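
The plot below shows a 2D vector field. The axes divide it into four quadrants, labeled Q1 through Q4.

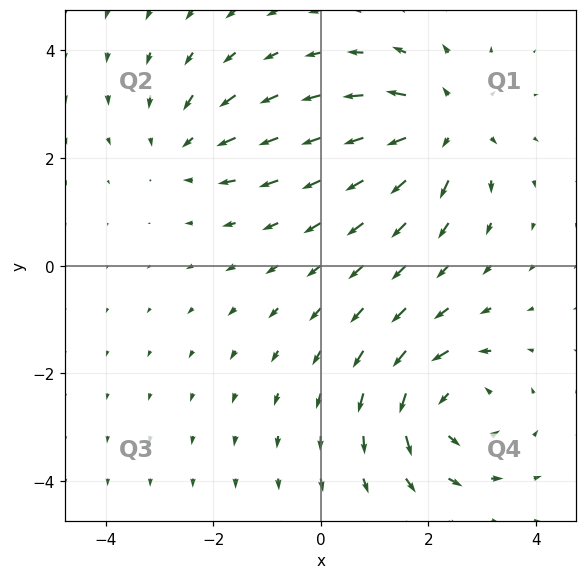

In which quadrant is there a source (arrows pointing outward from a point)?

Q1

The source sits at approximately (2.3, 2.6), which lies in quadrant Q1. The divergence there is about +5, positive as expected for a source.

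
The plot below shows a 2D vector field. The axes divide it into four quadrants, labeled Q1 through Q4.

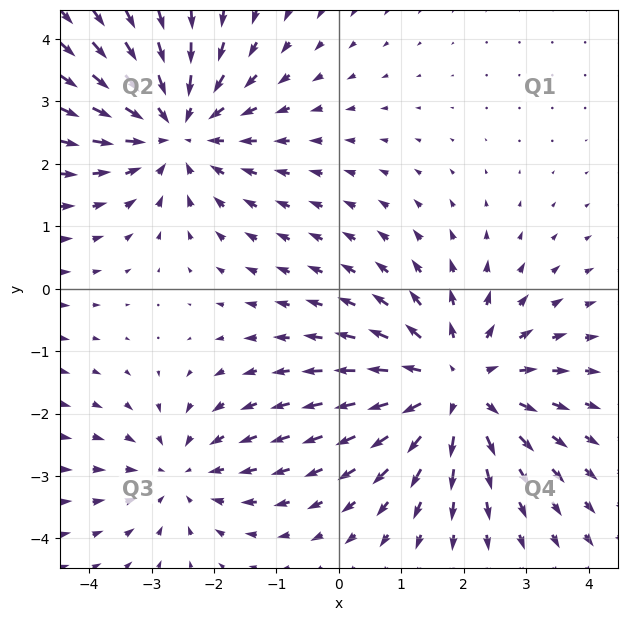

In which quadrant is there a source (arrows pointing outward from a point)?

Q4

The source sits at approximately (1.9, -1.6), which lies in quadrant Q4. The divergence there is about +4, positive as expected for a source.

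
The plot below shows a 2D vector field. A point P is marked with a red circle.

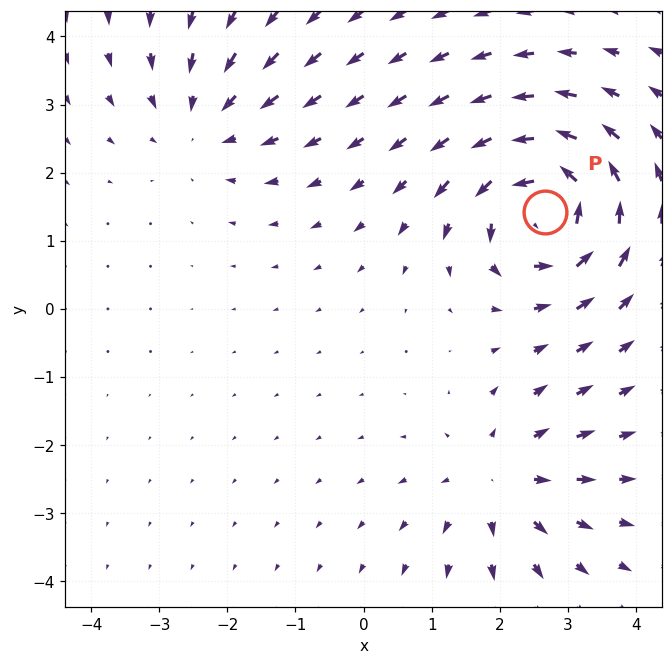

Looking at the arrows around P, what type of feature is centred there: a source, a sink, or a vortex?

vortex

At P (2.7, 1.4) the arrows circulate counterclockwise. Divergence ≈0, curl about +5 — near-zero divergence with nonzero curl is a vortex.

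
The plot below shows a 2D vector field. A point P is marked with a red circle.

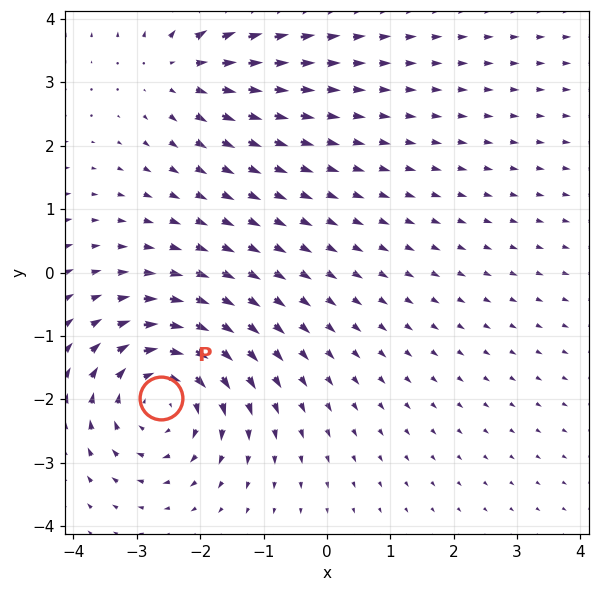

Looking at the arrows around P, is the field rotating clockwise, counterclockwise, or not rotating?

Near P at (-2.6, -2.0) the arrows circulate clockwise. The curl (z-component) there is about -4; negative curl means clockwise rotation.

clockwise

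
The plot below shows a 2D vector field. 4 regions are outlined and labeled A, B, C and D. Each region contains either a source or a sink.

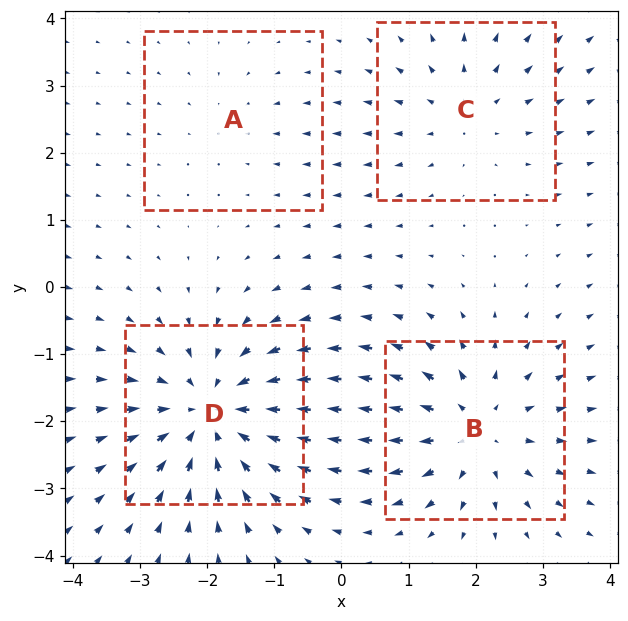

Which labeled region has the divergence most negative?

Divergence at each region's feature centre — A: about -2, B: about +5, C: about +3, D: about -6. Region D is most negative.

D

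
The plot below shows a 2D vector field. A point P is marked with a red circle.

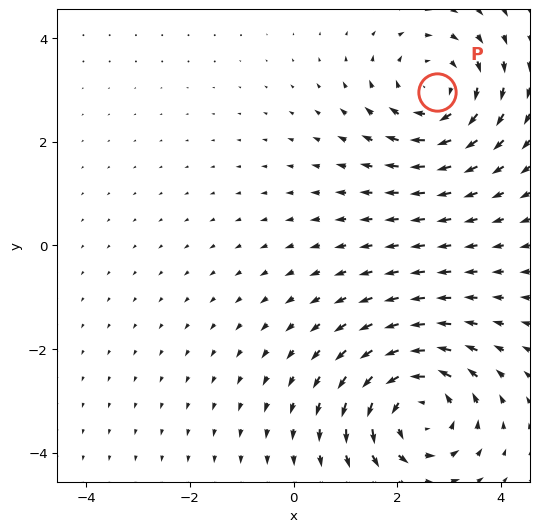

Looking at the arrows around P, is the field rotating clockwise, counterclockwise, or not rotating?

Near P at (2.8, 3.0) the arrows circulate clockwise. The curl (z-component) there is about -4; negative curl means clockwise rotation.

clockwise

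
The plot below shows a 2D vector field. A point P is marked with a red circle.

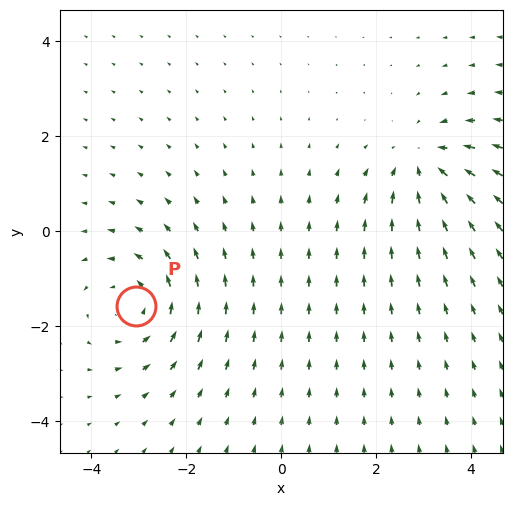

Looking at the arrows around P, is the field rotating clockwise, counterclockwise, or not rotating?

counterclockwise

Near P at (-3.1, -1.6) the arrows circulate counterclockwise. The curl (z-component) there is about +4; positive curl means counterclockwise rotation.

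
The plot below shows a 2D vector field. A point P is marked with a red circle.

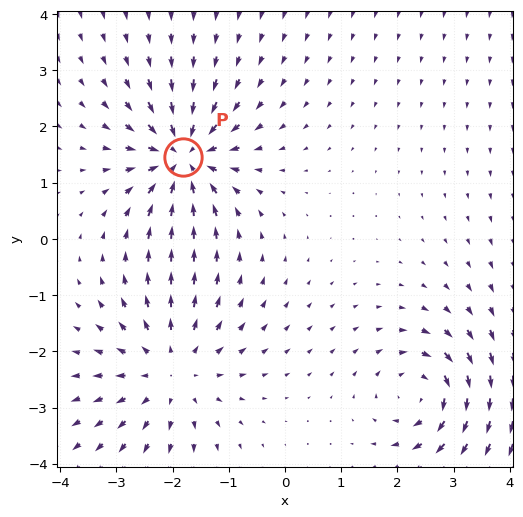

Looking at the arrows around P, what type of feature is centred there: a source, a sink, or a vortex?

At P (-1.8, 1.4) the arrows converge inward. Divergence about -5, curl ≈0 — negative divergence with near-zero curl is a sink.

sink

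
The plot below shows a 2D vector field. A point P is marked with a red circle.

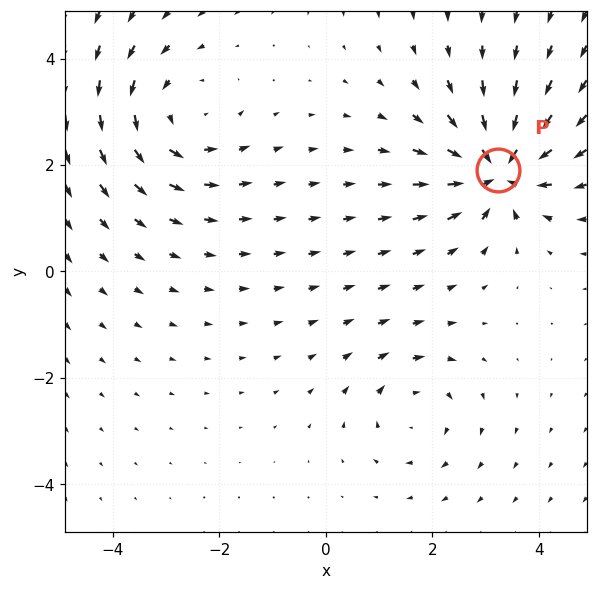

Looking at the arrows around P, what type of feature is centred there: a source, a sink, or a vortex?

At P (3.2, 1.9) the arrows converge inward. Divergence about -7, curl ≈0 — negative divergence with near-zero curl is a sink.

sink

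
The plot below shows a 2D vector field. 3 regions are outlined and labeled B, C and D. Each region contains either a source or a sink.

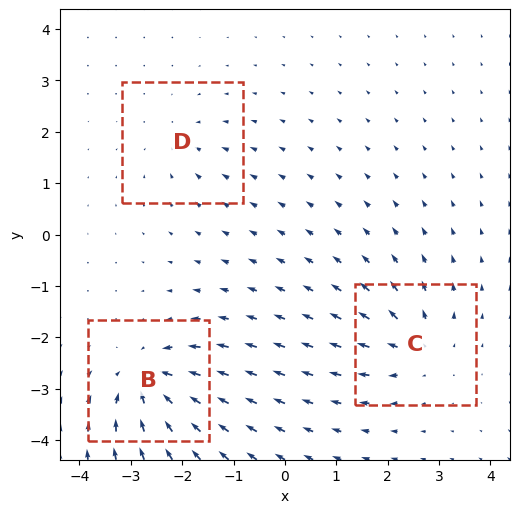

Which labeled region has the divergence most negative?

Divergence at each region's feature centre — B: about -6, C: about +4, D: about -3. Region B is most negative.

B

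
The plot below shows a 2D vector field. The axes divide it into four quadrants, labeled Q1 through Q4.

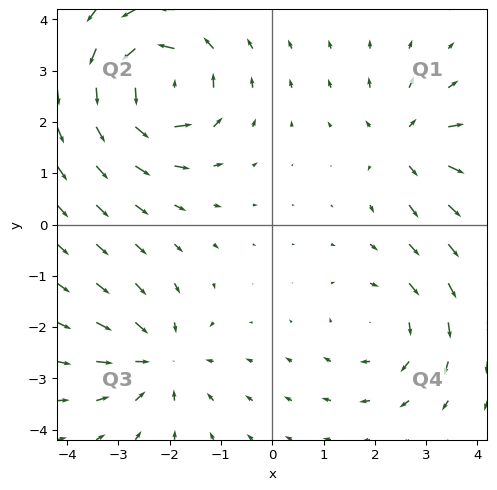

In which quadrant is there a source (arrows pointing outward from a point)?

The source sits at approximately (2.6, 1.6), which lies in quadrant Q1. The divergence there is about +4, positive as expected for a source.

Q1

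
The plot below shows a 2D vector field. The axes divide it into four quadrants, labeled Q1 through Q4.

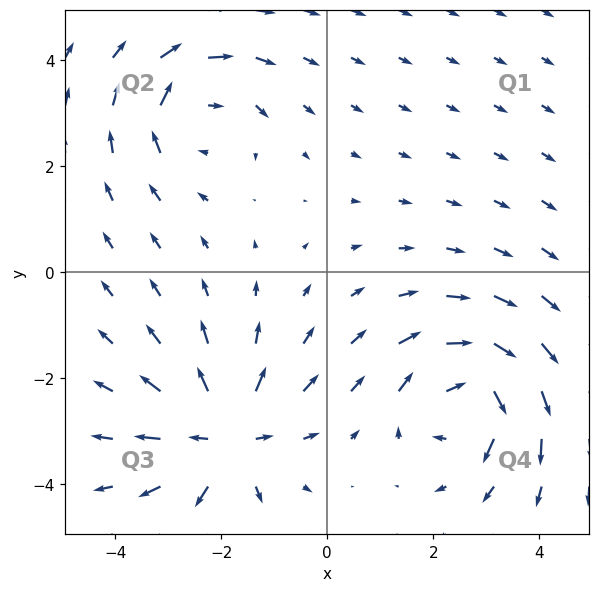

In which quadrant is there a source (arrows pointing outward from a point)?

Q3

The source sits at approximately (-1.9, -3.1), which lies in quadrant Q3. The divergence there is about +6, positive as expected for a source.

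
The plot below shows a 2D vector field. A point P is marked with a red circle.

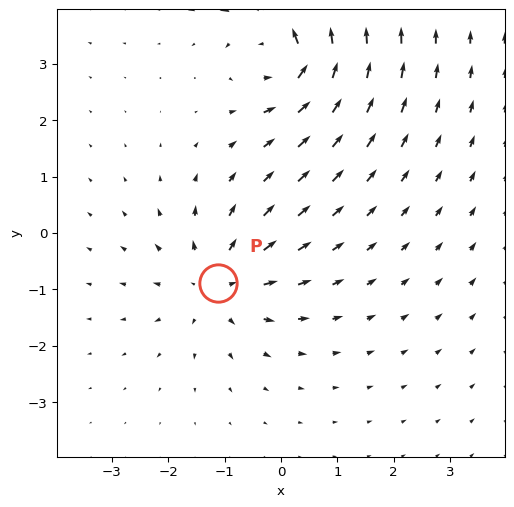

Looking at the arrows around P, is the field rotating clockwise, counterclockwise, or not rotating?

not rotating

Near P at (-1.1, -0.9) the arrows show no circulation. The curl there is ≈0.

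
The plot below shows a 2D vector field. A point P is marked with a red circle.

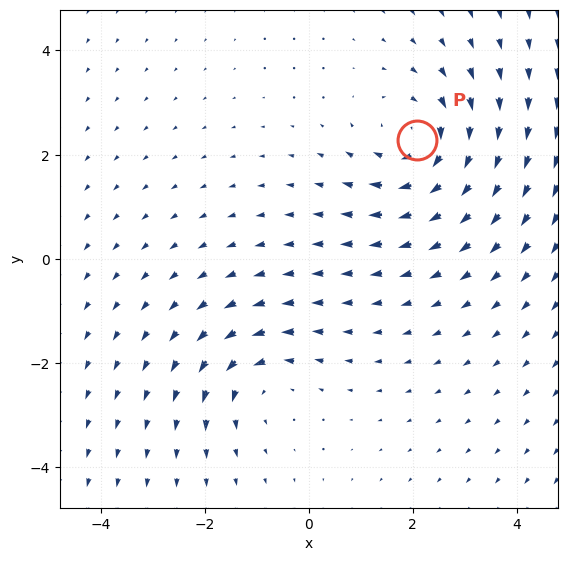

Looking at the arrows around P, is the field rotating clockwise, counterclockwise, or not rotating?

clockwise

Near P at (2.1, 2.3) the arrows circulate clockwise. The curl (z-component) there is about -4; negative curl means clockwise rotation.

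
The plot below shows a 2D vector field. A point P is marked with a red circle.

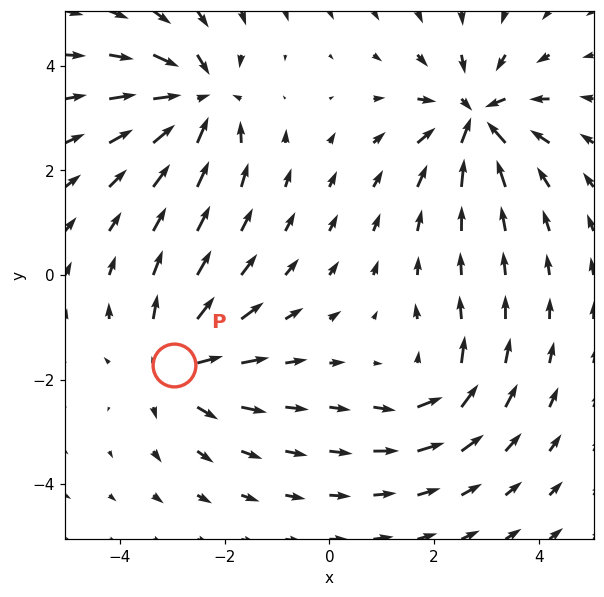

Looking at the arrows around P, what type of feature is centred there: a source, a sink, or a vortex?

source

At P (-3.0, -1.7) the arrows spread outward. Divergence about +4, curl ≈0 — positive divergence with near-zero curl is a source.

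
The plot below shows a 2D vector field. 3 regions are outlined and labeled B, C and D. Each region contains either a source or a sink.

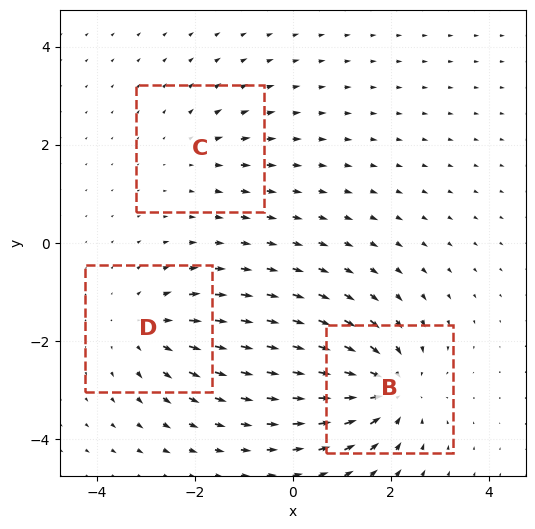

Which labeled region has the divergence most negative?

Divergence at each region's feature centre — B: about -5, C: about +2, D: about +3. Region B is most negative.

B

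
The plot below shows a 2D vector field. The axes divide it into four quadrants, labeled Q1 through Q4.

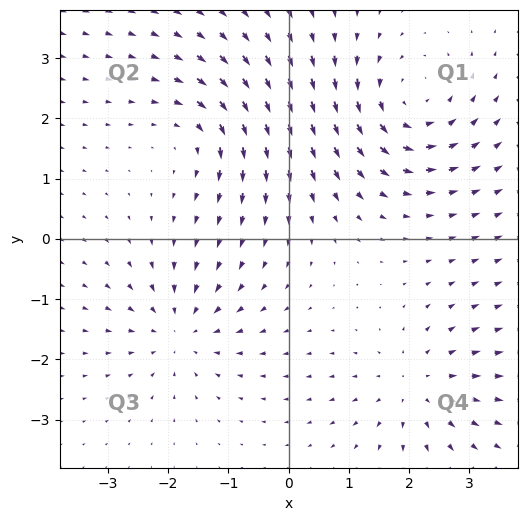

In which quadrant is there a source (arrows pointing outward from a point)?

Q4

The source sits at approximately (2.1, -2.4), which lies in quadrant Q4. The divergence there is about +4, positive as expected for a source.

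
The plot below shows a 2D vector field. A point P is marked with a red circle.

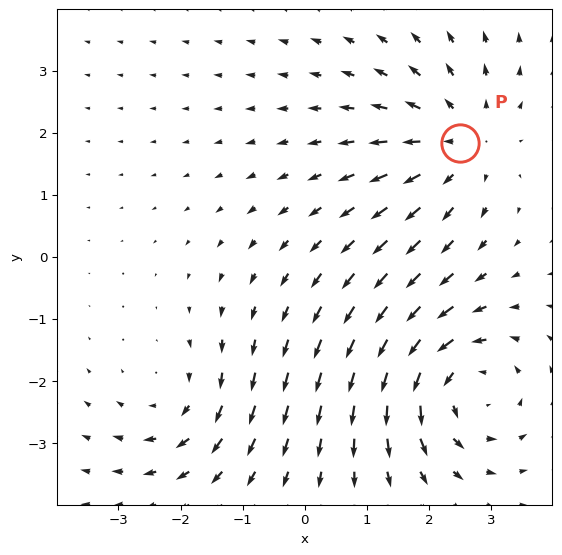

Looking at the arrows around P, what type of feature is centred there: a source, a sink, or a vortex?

source

At P (2.5, 1.8) the arrows spread outward. Divergence about +3, curl ≈0 — positive divergence with near-zero curl is a source.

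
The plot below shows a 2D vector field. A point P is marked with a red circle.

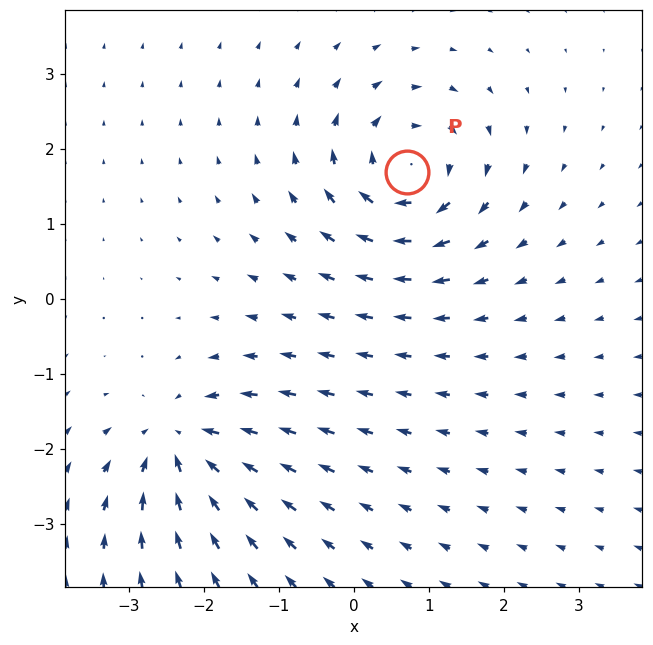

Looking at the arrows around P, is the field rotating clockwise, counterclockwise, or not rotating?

Near P at (0.7, 1.7) the arrows circulate clockwise. The curl (z-component) there is about -5; negative curl means clockwise rotation.

clockwise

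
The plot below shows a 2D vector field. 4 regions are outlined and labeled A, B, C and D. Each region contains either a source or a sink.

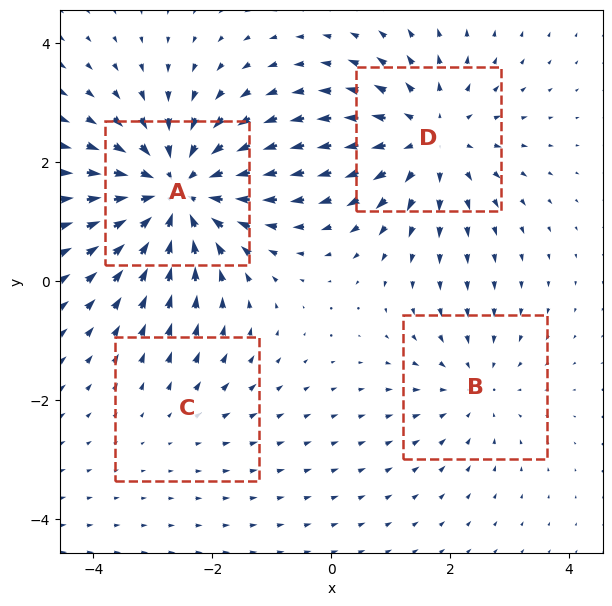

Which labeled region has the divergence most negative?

Divergence at each region's feature centre — A: about -6, B: about -3, C: about +2, D: about +4. Region A is most negative.

A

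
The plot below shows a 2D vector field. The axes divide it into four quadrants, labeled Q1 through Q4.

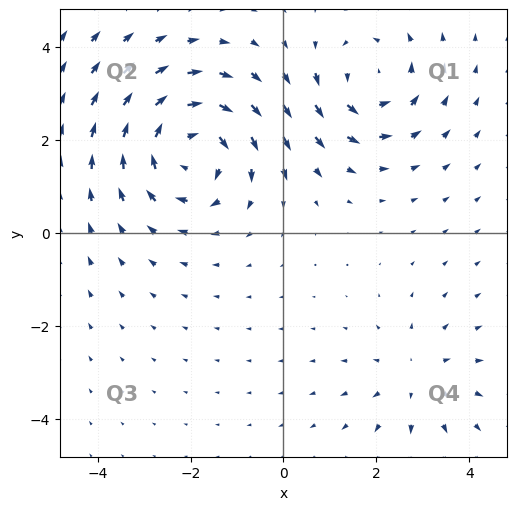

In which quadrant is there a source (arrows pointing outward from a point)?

Q4

The source sits at approximately (2.9, -3.1), which lies in quadrant Q4. The divergence there is about +2, positive as expected for a source.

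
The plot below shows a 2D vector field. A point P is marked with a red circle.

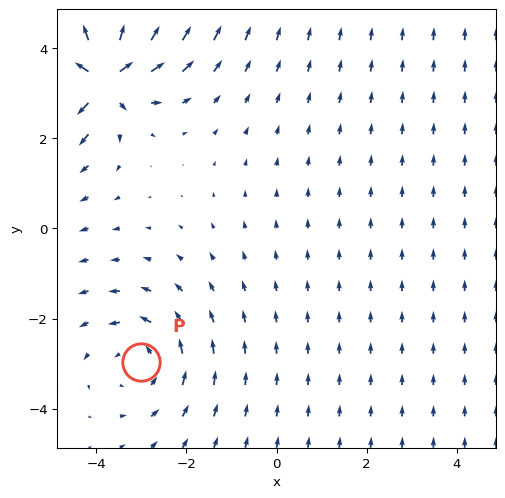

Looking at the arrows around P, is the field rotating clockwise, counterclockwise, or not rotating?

Near P at (-3.0, -3.0) the arrows circulate counterclockwise. The curl (z-component) there is about +2; positive curl means counterclockwise rotation.

counterclockwise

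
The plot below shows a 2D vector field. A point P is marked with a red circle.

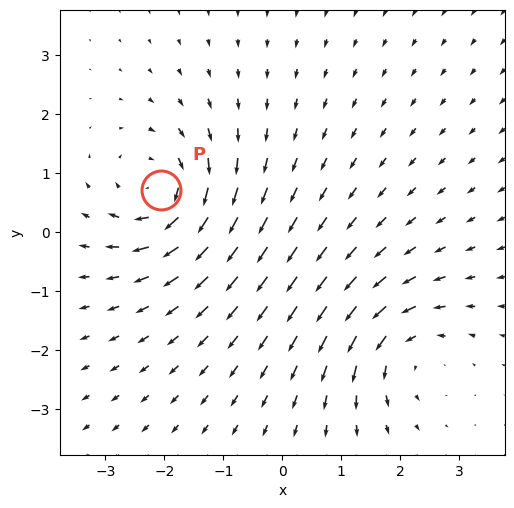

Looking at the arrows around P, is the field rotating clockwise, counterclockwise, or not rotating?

Near P at (-2.1, 0.7) the arrows circulate clockwise. The curl (z-component) there is about -5; negative curl means clockwise rotation.

clockwise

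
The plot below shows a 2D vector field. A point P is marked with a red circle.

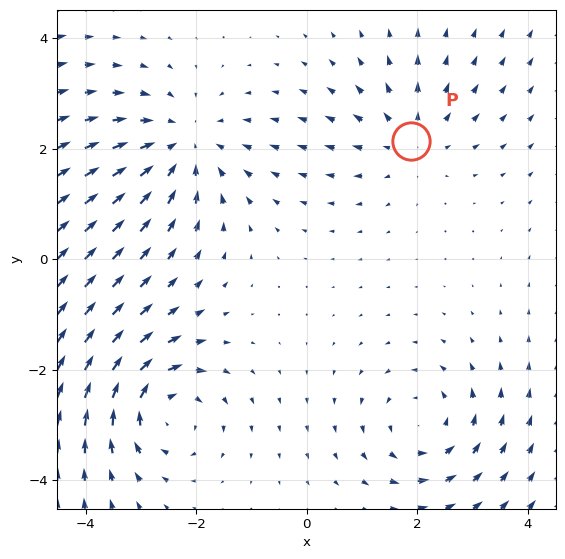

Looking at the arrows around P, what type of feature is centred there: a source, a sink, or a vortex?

source

At P (1.9, 2.1) the arrows spread outward. Divergence about +3, curl ≈0 — positive divergence with near-zero curl is a source.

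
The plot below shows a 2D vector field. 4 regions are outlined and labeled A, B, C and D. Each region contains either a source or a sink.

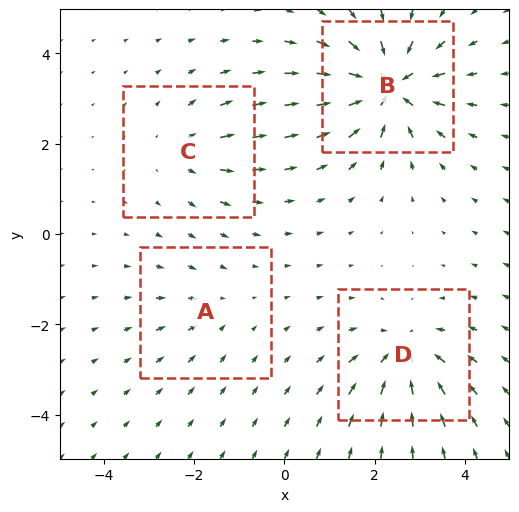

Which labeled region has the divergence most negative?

Divergence at each region's feature centre — A: about -2, B: about -8, C: about +3, D: about -5. Region B is most negative.

B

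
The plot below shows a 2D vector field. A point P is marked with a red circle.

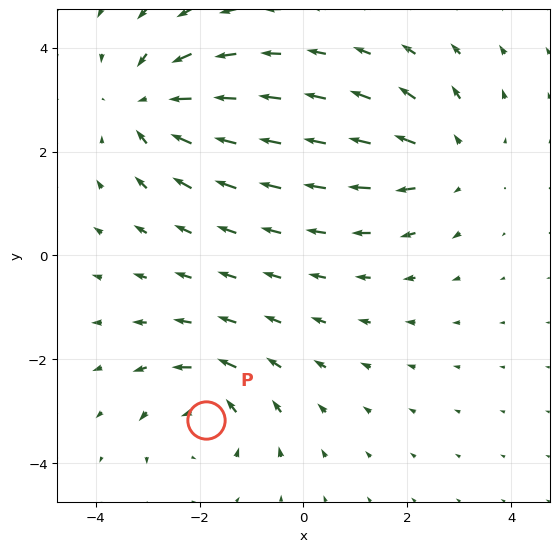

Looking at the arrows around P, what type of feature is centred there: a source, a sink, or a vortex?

At P (-1.9, -3.2) the arrows circulate counterclockwise. Divergence ≈0, curl about +4 — near-zero divergence with nonzero curl is a vortex.

vortex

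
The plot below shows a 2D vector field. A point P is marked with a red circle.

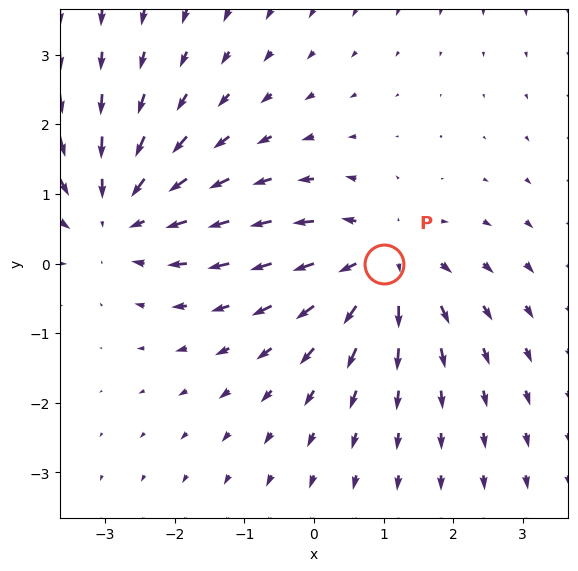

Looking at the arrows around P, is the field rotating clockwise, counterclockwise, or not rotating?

Near P at (1.0, -0.0) the arrows show no circulation. The curl there is ≈0.

not rotating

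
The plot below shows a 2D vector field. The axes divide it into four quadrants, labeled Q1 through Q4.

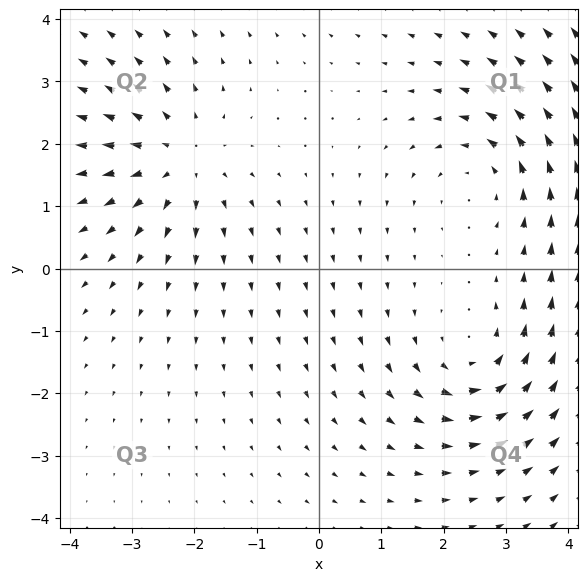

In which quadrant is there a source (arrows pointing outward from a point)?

Q2

The source sits at approximately (-2.2, 1.7), which lies in quadrant Q2. The divergence there is about +5, positive as expected for a source.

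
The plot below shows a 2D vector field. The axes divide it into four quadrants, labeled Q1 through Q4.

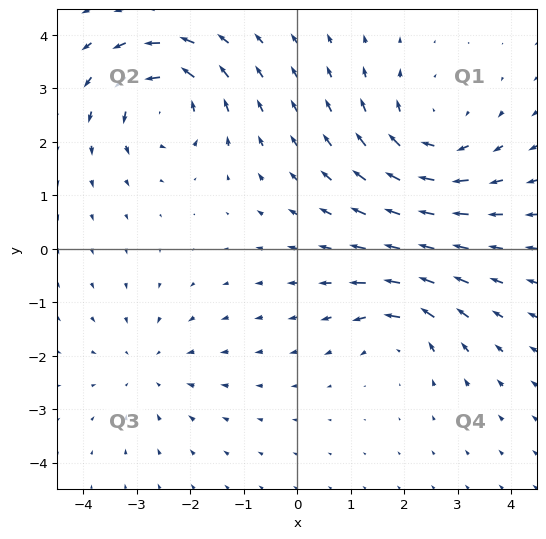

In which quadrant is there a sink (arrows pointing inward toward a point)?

Q3

The sink sits at approximately (-2.8, -2.2), which lies in quadrant Q3. The divergence there is about -2, negative as expected for a sink.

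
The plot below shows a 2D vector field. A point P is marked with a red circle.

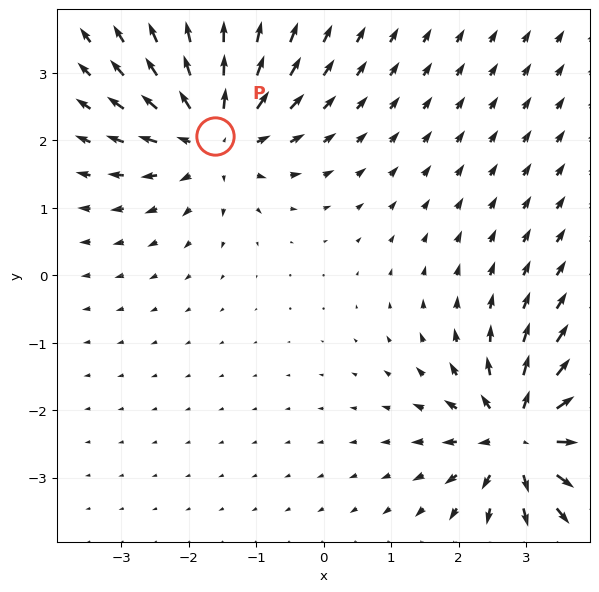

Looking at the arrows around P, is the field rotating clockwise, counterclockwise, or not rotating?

not rotating

Near P at (-1.6, 2.1) the arrows show no circulation. The curl there is ≈0.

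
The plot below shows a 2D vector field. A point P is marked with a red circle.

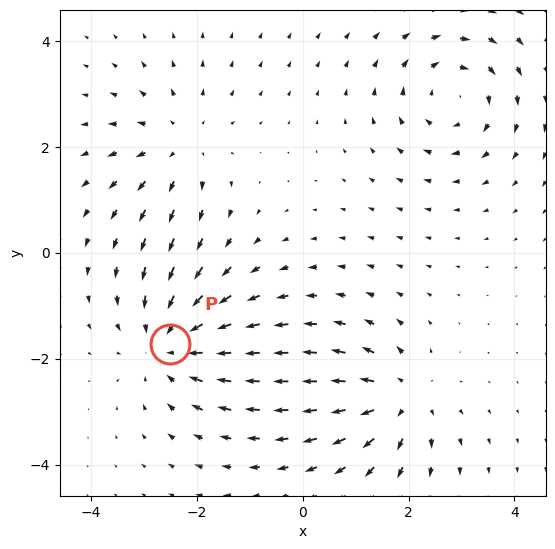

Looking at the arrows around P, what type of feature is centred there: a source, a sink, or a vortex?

At P (-2.5, -1.7) the arrows converge inward. Divergence about -4, curl ≈0 — negative divergence with near-zero curl is a sink.

sink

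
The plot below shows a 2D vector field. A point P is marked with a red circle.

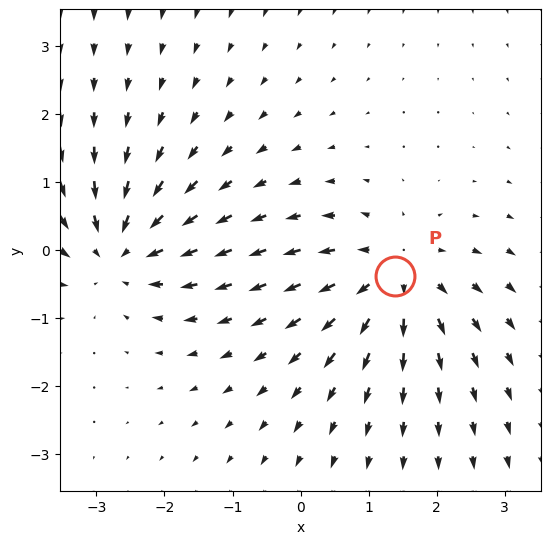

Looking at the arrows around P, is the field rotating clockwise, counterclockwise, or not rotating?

Near P at (1.4, -0.4) the arrows show no circulation. The curl there is ≈0.

not rotating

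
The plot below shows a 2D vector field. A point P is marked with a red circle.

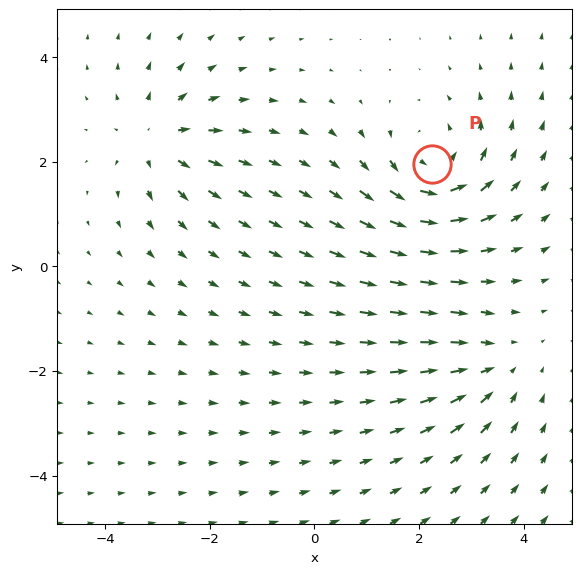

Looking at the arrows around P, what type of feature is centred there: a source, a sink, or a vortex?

At P (2.3, 2.0) the arrows circulate counterclockwise. Divergence ≈0, curl about +5 — near-zero divergence with nonzero curl is a vortex.

vortex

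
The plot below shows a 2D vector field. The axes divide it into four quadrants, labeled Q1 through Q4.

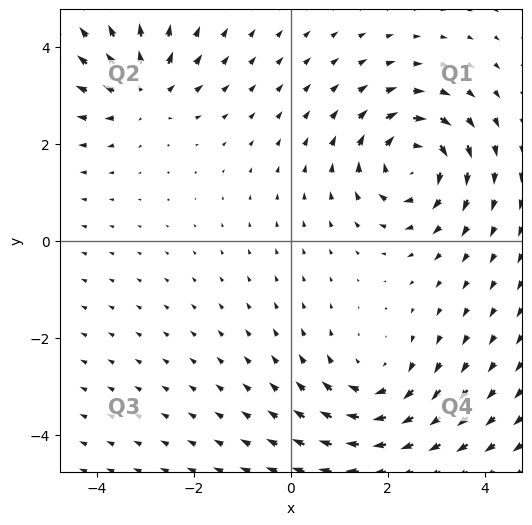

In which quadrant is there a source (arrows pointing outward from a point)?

Q2

The source sits at approximately (-3.0, 3.0), which lies in quadrant Q2. The divergence there is about +5, positive as expected for a source.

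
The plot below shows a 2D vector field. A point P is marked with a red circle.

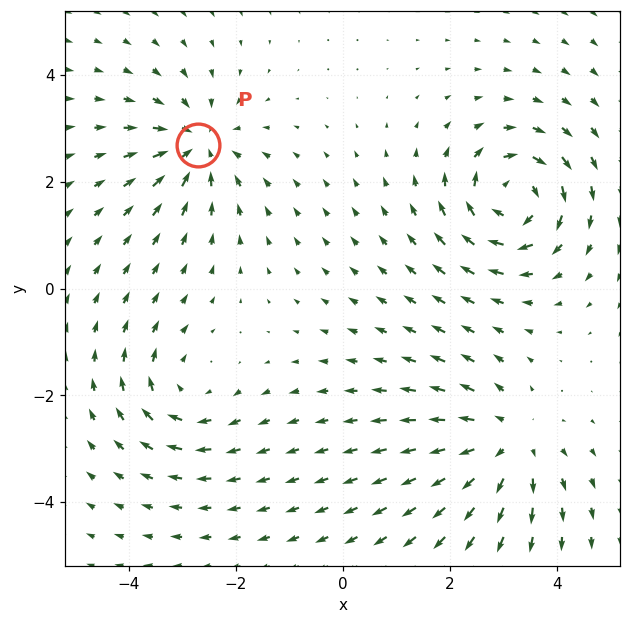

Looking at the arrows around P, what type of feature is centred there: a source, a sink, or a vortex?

sink

At P (-2.7, 2.7) the arrows converge inward. Divergence about -5, curl ≈0 — negative divergence with near-zero curl is a sink.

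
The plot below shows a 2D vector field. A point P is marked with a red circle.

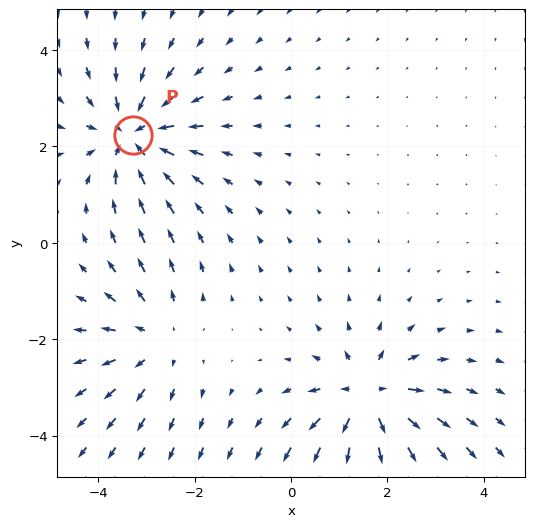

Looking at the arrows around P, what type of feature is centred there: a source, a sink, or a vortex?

At P (-3.3, 2.2) the arrows converge inward. Divergence about -5, curl ≈0 — negative divergence with near-zero curl is a sink.

sink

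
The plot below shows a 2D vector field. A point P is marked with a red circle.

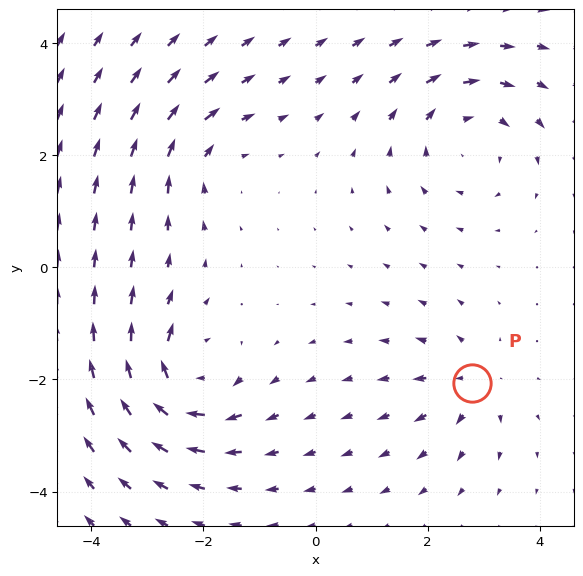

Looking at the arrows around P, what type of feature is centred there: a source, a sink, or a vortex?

source

At P (2.8, -2.1) the arrows spread outward. Divergence about +4, curl ≈0 — positive divergence with near-zero curl is a source.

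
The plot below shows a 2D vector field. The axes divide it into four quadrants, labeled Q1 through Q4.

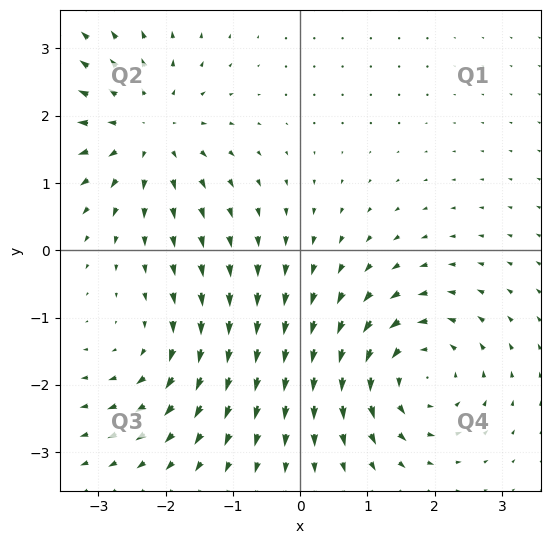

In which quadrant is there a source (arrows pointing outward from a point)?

The source sits at approximately (-2.3, 1.8), which lies in quadrant Q2. The divergence there is about +4, positive as expected for a source.

Q2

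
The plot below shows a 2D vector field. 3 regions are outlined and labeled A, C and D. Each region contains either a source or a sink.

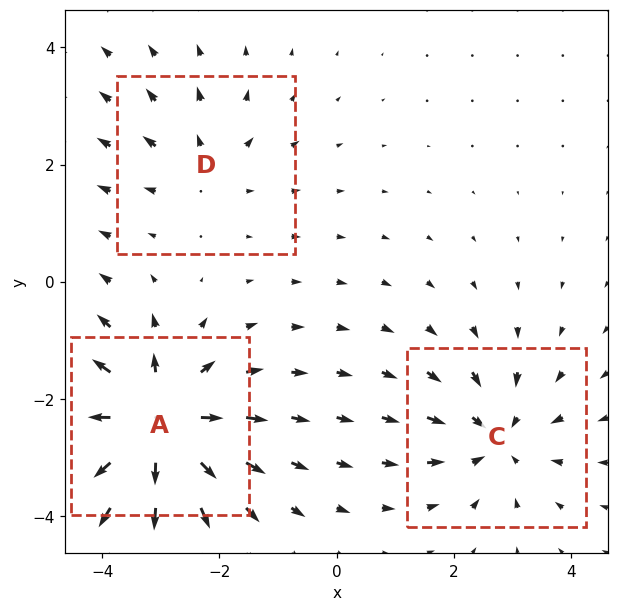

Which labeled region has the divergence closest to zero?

Divergence at each region's feature centre — A: about +5, C: about -3, D: about +2. Region D is closest to zero.

D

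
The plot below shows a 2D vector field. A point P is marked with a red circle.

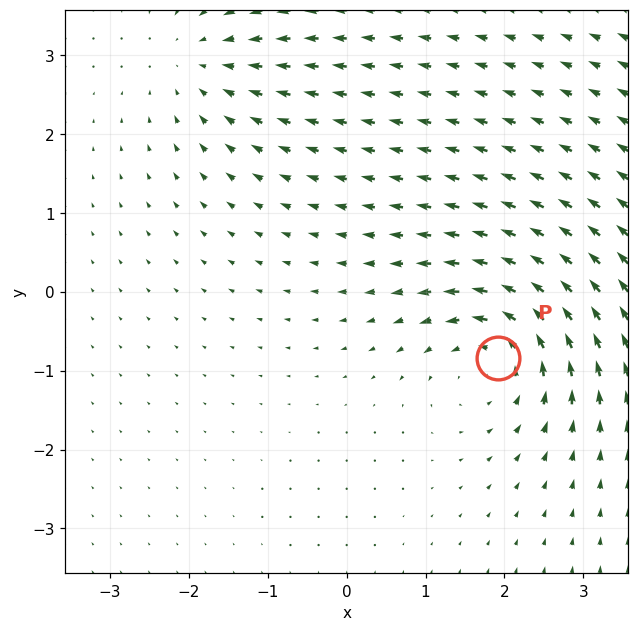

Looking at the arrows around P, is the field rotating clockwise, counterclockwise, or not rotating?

counterclockwise

Near P at (1.9, -0.8) the arrows circulate counterclockwise. The curl (z-component) there is about +6; positive curl means counterclockwise rotation.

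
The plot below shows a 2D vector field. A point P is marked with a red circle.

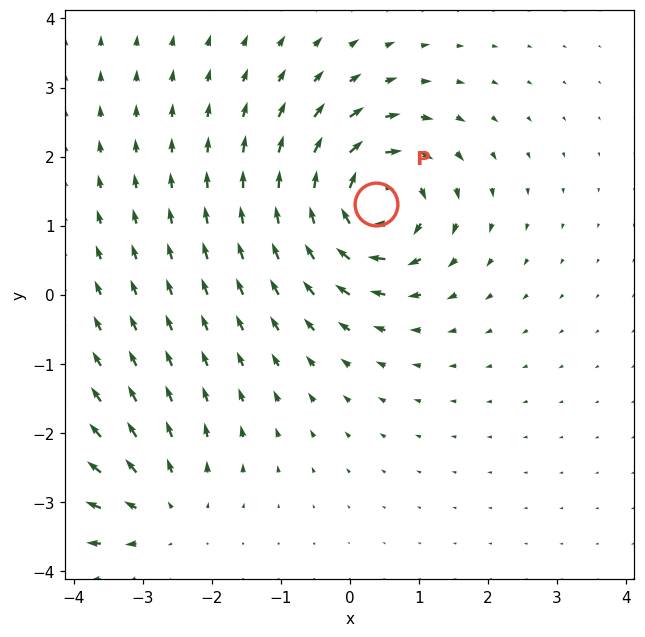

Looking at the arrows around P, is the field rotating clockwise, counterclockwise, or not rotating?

Near P at (0.4, 1.3) the arrows circulate clockwise. The curl (z-component) there is about -6; negative curl means clockwise rotation.

clockwise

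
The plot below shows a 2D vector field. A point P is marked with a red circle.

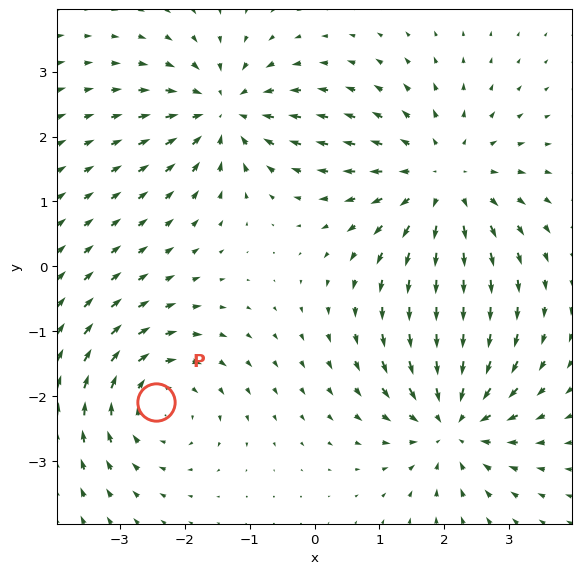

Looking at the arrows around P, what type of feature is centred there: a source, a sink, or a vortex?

At P (-2.4, -2.1) the arrows circulate clockwise. Divergence ≈0, curl about -3 — near-zero divergence with nonzero curl is a vortex.

vortex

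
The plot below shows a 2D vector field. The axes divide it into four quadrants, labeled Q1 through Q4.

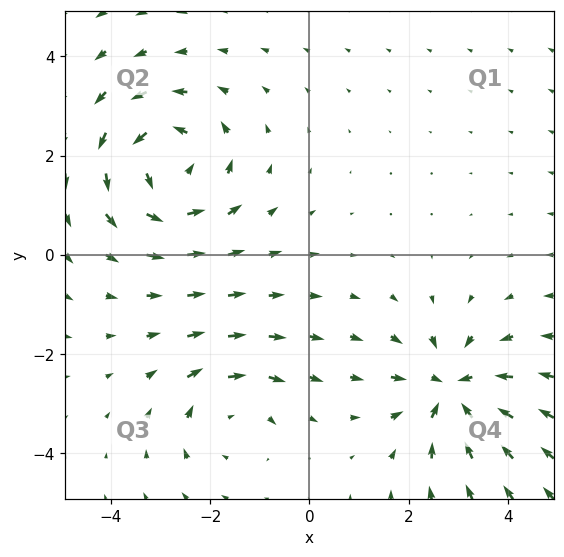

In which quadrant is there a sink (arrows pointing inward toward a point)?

The sink sits at approximately (2.9, -2.7), which lies in quadrant Q4. The divergence there is about -5, negative as expected for a sink.

Q4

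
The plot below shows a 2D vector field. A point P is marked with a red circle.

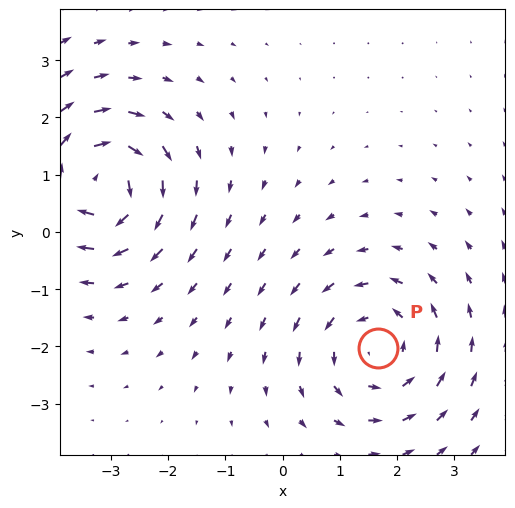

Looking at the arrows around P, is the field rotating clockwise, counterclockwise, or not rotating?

counterclockwise

Near P at (1.7, -2.0) the arrows circulate counterclockwise. The curl (z-component) there is about +4; positive curl means counterclockwise rotation.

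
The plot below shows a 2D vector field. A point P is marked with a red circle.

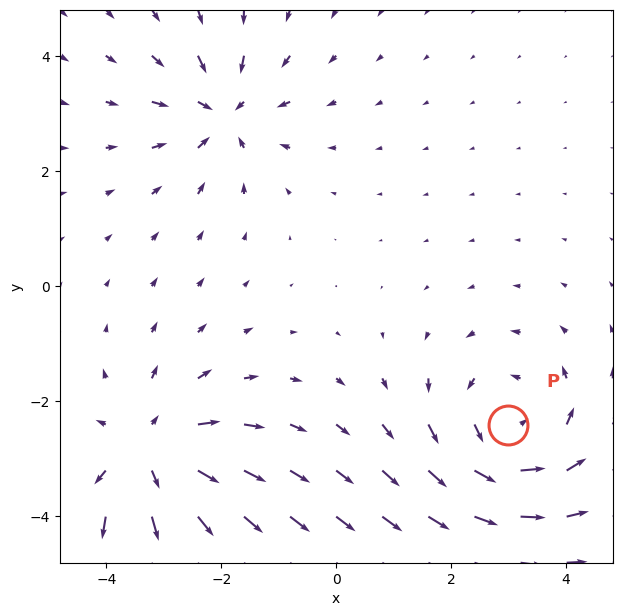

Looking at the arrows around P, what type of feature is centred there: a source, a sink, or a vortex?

vortex

At P (3.0, -2.4) the arrows circulate counterclockwise. Divergence ≈0, curl about +4 — near-zero divergence with nonzero curl is a vortex.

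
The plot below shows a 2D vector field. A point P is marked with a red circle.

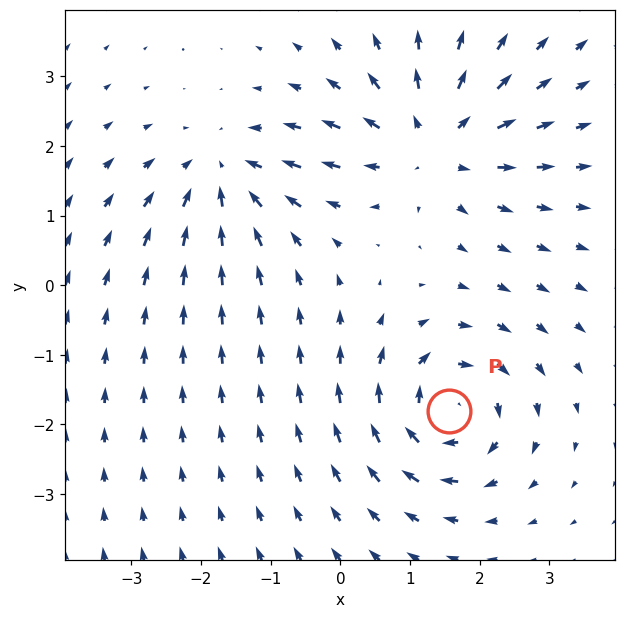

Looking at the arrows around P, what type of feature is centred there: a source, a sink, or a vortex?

At P (1.6, -1.8) the arrows circulate clockwise. Divergence ≈0, curl about -6 — near-zero divergence with nonzero curl is a vortex.

vortex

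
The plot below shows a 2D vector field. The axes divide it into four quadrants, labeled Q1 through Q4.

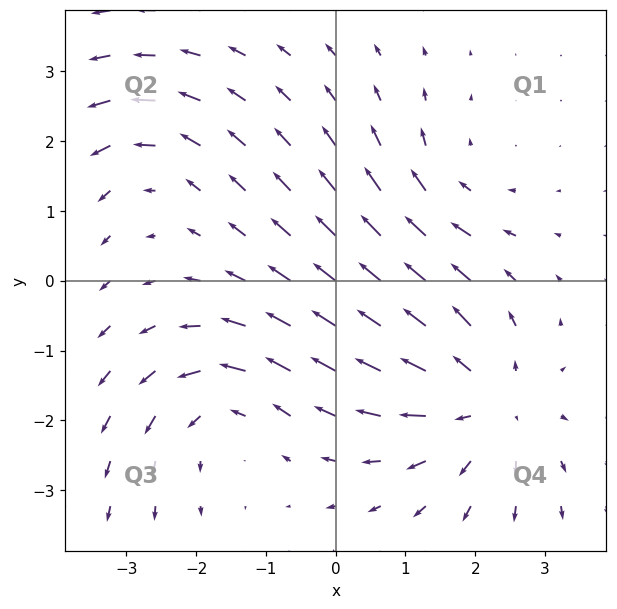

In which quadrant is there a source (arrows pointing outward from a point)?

Q4

The source sits at approximately (2.1, -1.7), which lies in quadrant Q4. The divergence there is about +4, positive as expected for a source.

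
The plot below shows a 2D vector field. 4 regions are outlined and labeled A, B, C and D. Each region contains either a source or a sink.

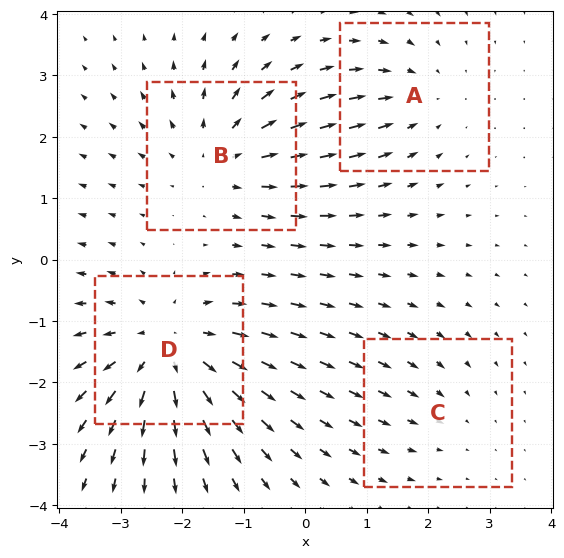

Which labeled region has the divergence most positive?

Divergence at each region's feature centre — A: about -3, B: about +4, C: about -2, D: about +6. Region D is most positive.

D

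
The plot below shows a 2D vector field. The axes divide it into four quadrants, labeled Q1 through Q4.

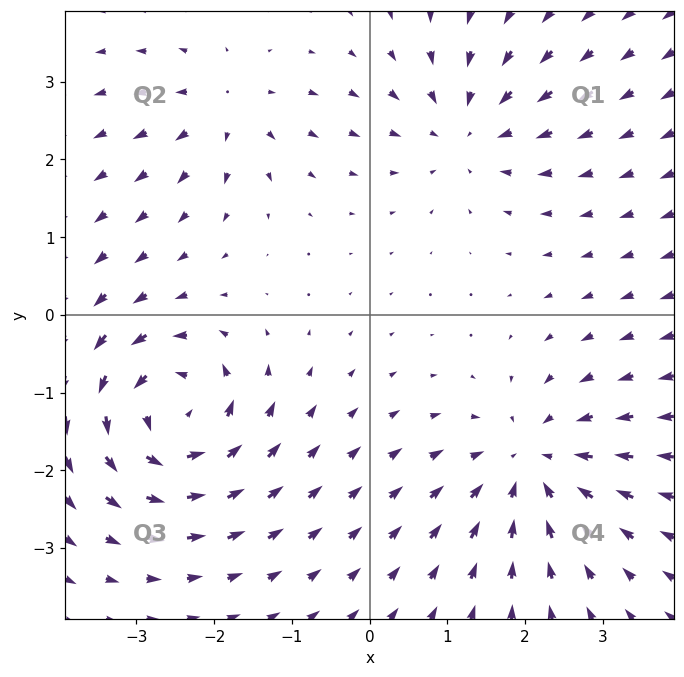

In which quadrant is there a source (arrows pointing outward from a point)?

Q2

The source sits at approximately (-1.8, 2.7), which lies in quadrant Q2. The divergence there is about +3, positive as expected for a source.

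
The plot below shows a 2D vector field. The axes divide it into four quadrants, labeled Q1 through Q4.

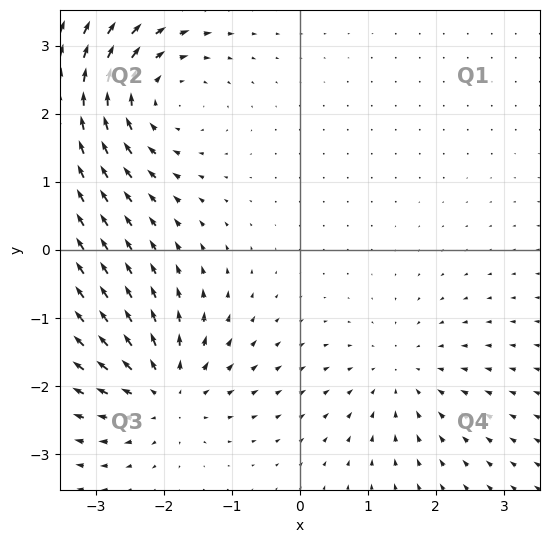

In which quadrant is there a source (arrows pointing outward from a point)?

The source sits at approximately (-2.0, -2.1), which lies in quadrant Q3. The divergence there is about +5, positive as expected for a source.

Q3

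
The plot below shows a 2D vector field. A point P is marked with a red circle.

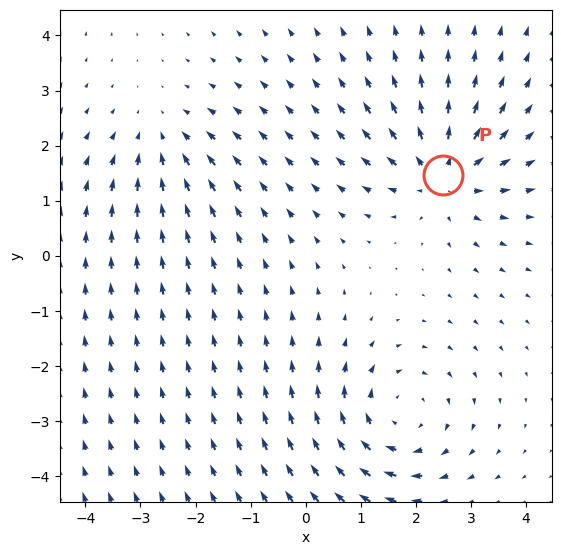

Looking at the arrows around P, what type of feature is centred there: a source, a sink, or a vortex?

source

At P (2.5, 1.5) the arrows spread outward. Divergence about +5, curl ≈0 — positive divergence with near-zero curl is a source.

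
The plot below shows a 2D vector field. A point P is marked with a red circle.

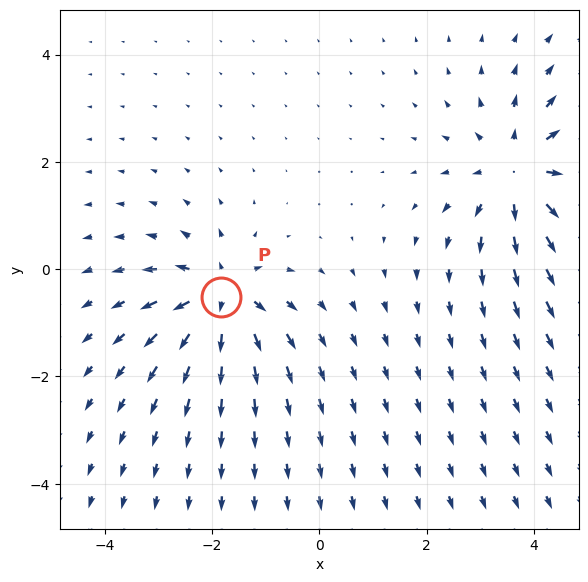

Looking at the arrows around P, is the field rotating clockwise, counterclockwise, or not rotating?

not rotating

Near P at (-1.8, -0.5) the arrows show no circulation. The curl there is ≈0.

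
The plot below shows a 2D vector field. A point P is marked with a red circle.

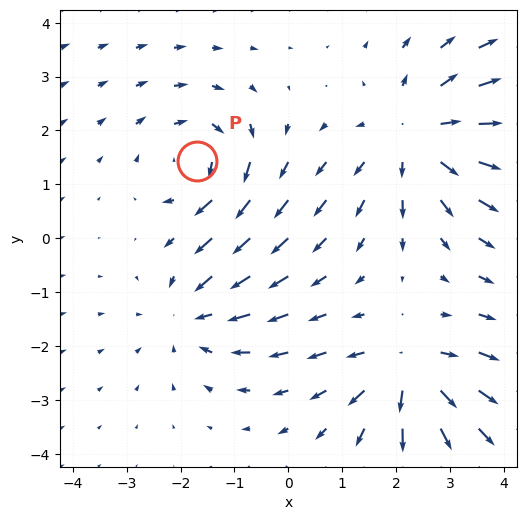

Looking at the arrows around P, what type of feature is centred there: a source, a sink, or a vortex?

vortex

At P (-1.7, 1.4) the arrows circulate clockwise. Divergence ≈0, curl about -4 — near-zero divergence with nonzero curl is a vortex.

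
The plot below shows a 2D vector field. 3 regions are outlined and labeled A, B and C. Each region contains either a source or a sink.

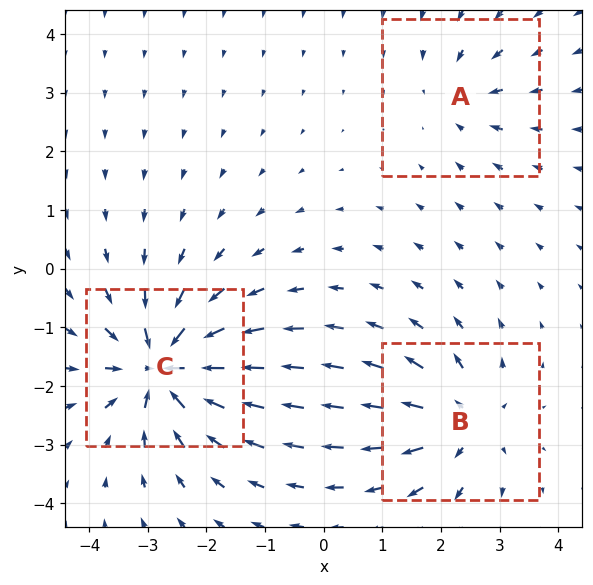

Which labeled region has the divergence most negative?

C

Divergence at each region's feature centre — A: about -3, B: about +4, C: about -6. Region C is most negative.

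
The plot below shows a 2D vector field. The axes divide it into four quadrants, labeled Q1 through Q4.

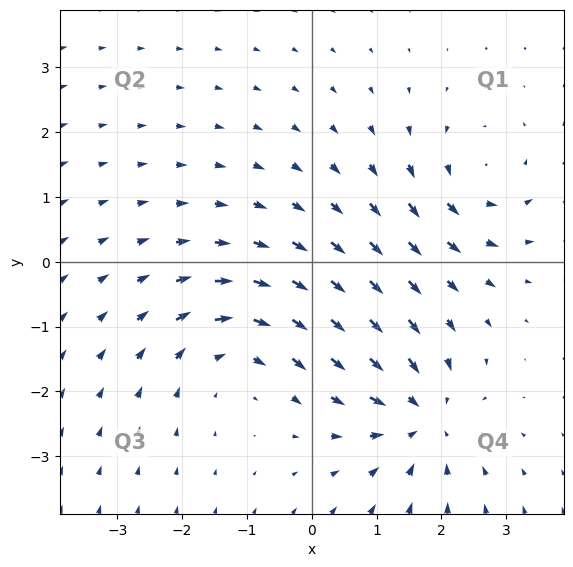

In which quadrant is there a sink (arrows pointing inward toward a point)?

The sink sits at approximately (1.7, -2.4), which lies in quadrant Q4. The divergence there is about -5, negative as expected for a sink.

Q4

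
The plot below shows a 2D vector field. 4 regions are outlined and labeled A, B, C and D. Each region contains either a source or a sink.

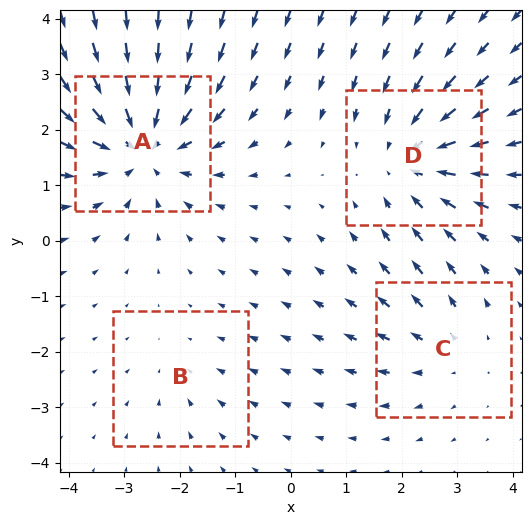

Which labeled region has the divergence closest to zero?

B

Divergence at each region's feature centre — A: about -6, B: about -2, C: about +3, D: about -4. Region B is closest to zero.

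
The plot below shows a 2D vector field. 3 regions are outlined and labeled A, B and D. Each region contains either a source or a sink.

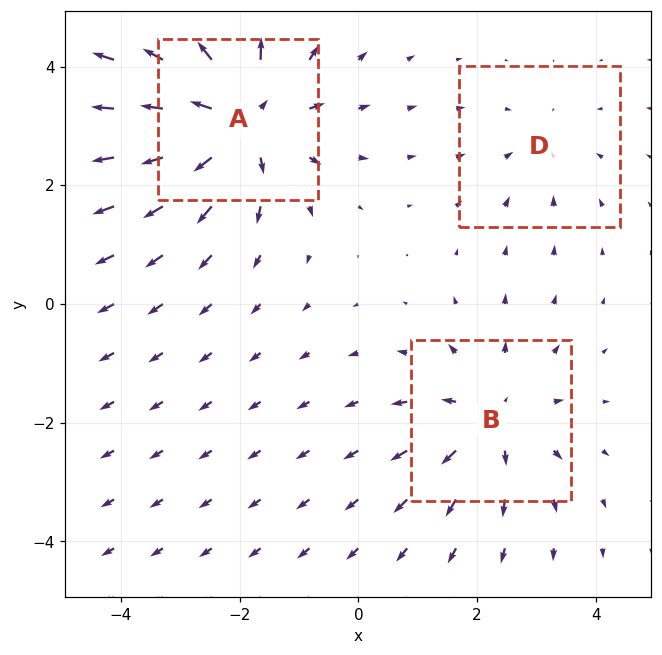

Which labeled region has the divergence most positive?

Divergence at each region's feature centre — A: about +5, B: about +3, D: about -2. Region A is most positive.

A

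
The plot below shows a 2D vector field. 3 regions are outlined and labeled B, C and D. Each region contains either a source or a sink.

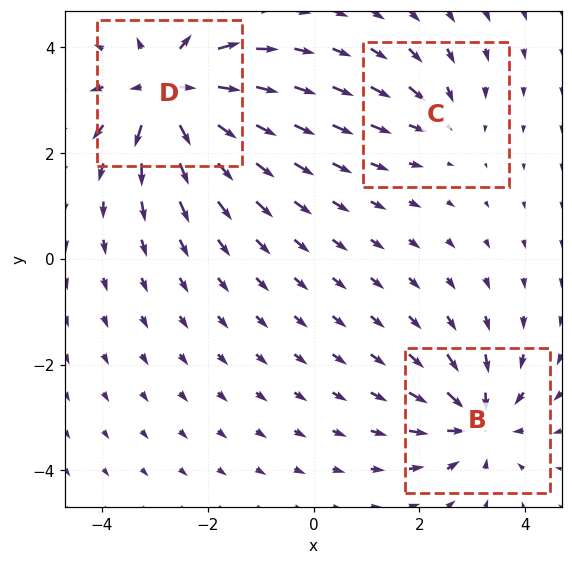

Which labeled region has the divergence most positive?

Divergence at each region's feature centre — B: about -4, C: about -2, D: about +6. Region D is most positive.

D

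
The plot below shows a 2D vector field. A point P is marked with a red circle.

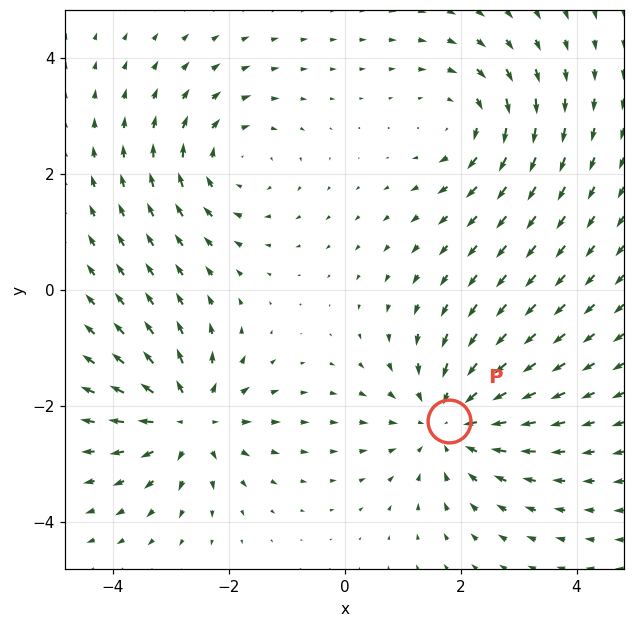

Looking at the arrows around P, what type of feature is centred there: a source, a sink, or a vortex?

At P (1.8, -2.3) the arrows converge inward. Divergence about -4, curl ≈0 — negative divergence with near-zero curl is a sink.

sink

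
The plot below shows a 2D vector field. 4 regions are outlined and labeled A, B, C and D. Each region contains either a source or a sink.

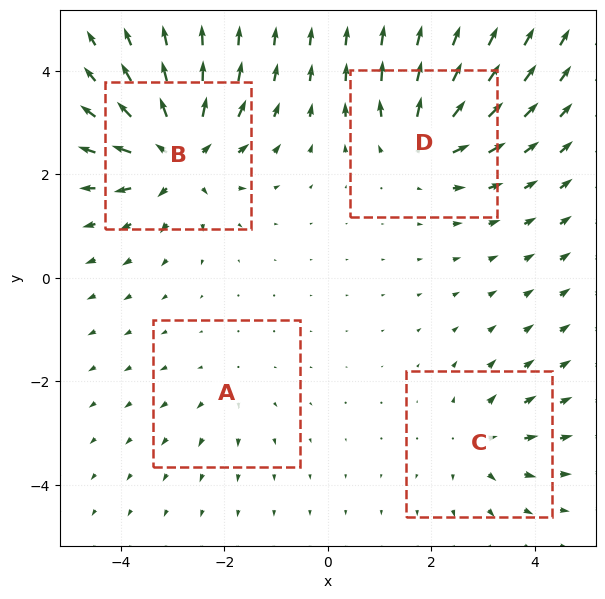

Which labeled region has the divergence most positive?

Divergence at each region's feature centre — A: about +2, B: about +8, C: about +4, D: about +5. Region B is most positive.

B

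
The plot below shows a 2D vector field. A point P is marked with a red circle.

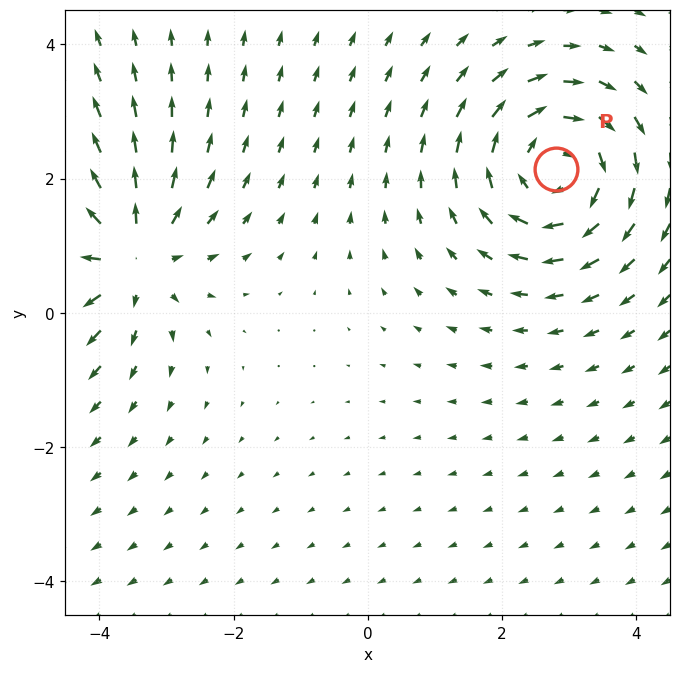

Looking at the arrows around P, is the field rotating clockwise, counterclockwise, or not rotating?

Near P at (2.8, 2.1) the arrows circulate clockwise. The curl (z-component) there is about -3; negative curl means clockwise rotation.

clockwise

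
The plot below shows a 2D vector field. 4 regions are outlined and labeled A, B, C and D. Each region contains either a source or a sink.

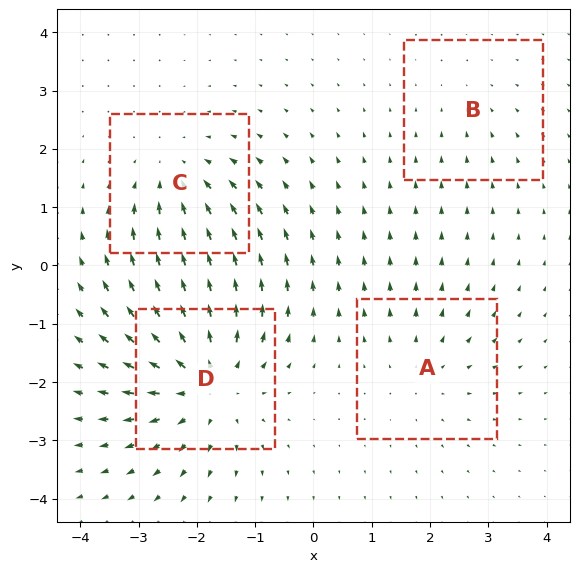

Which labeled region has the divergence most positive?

D

Divergence at each region's feature centre — A: about +3, B: about -2, C: about -4, D: about +6. Region D is most positive.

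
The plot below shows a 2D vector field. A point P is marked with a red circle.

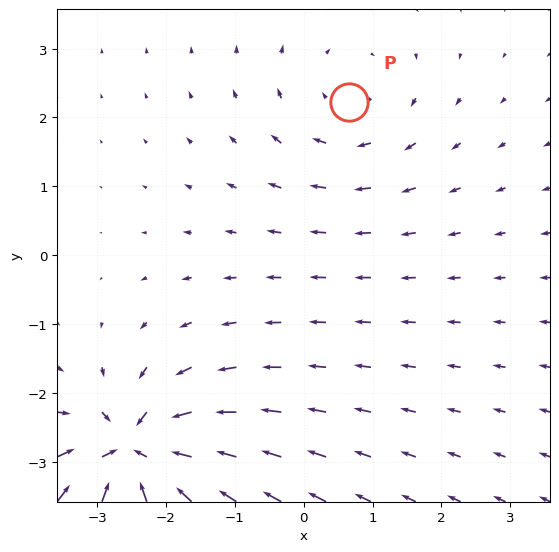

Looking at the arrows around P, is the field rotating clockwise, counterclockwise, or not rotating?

Near P at (0.7, 2.2) the arrows circulate clockwise. The curl (z-component) there is about -2; negative curl means clockwise rotation.

clockwise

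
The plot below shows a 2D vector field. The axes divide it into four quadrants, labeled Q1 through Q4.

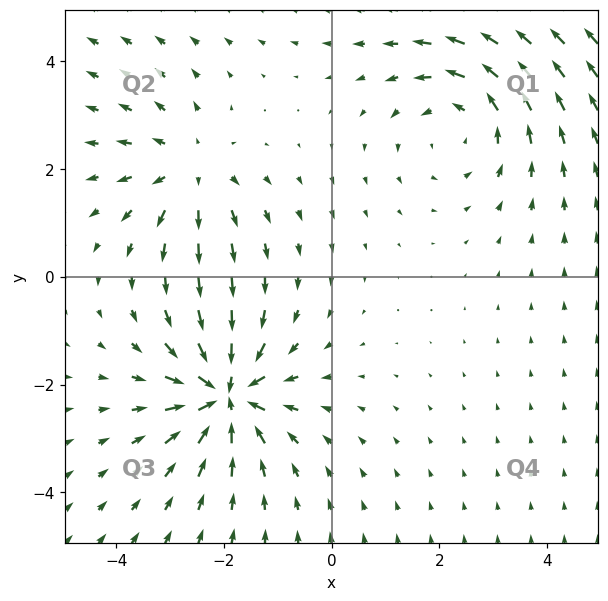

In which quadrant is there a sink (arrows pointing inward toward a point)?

Q3

The sink sits at approximately (-2.0, -2.2), which lies in quadrant Q3. The divergence there is about -6, negative as expected for a sink.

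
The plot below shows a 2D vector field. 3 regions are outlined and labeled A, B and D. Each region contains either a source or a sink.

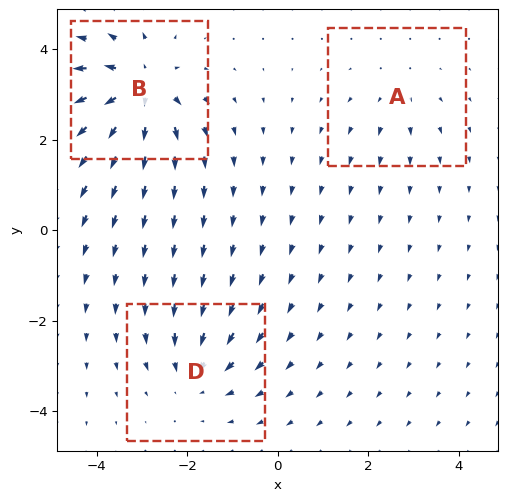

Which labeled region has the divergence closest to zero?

A

Divergence at each region's feature centre — A: about +2, B: about +5, D: about -3. Region A is closest to zero.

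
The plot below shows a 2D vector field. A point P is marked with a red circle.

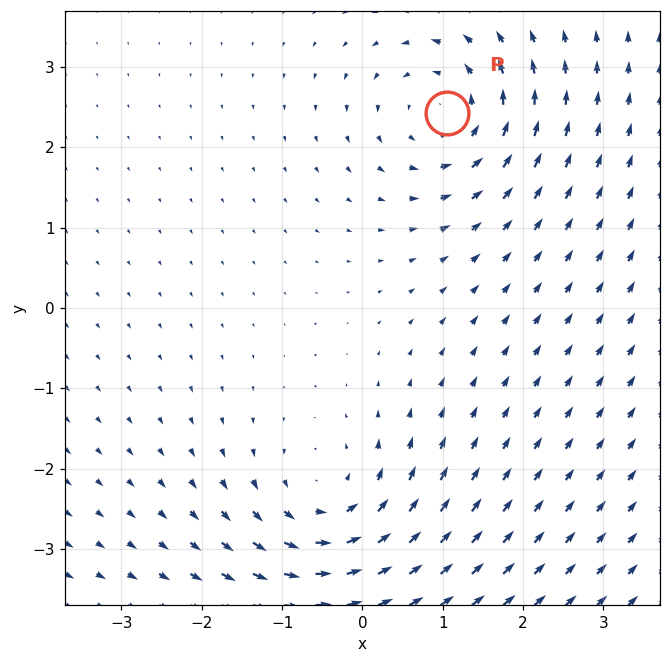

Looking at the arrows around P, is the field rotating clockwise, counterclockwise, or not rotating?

counterclockwise

Near P at (1.1, 2.4) the arrows circulate counterclockwise. The curl (z-component) there is about +5; positive curl means counterclockwise rotation.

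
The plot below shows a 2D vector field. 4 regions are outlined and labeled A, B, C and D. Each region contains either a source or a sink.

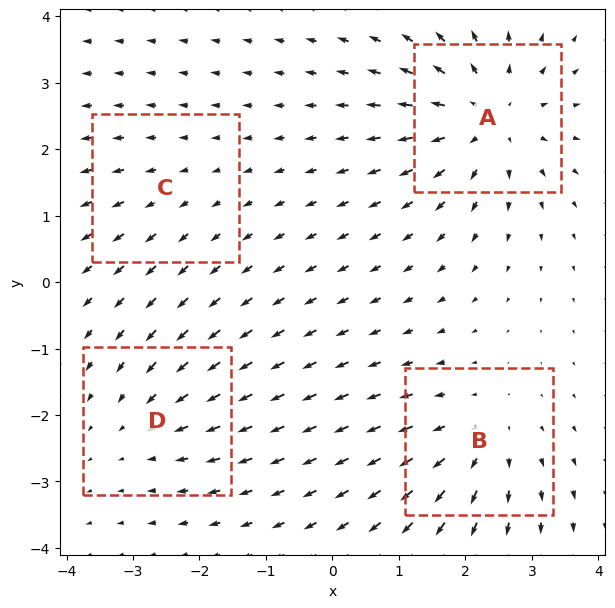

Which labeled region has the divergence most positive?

Divergence at each region's feature centre — A: about +6, B: about +4, C: about +2, D: about -3. Region A is most positive.

A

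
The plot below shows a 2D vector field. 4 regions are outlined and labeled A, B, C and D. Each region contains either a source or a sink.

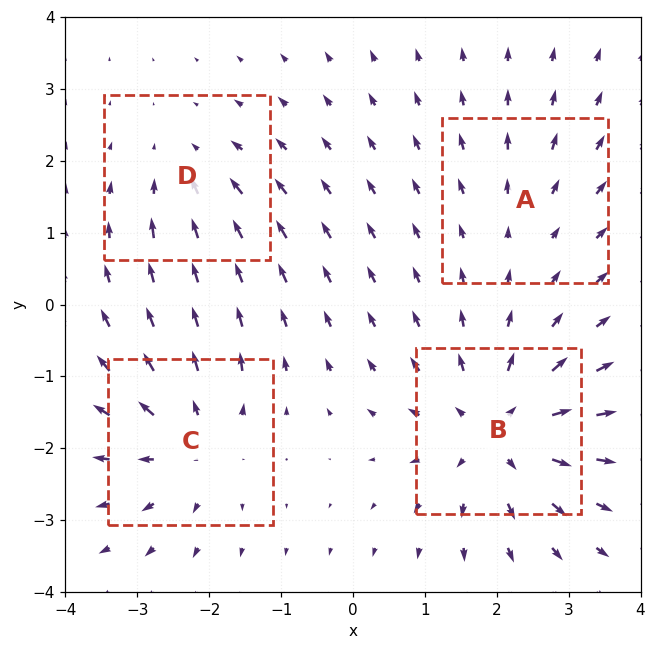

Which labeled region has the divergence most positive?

Divergence at each region's feature centre — A: about +2, B: about +6, C: about +5, D: about -3. Region B is most positive.

B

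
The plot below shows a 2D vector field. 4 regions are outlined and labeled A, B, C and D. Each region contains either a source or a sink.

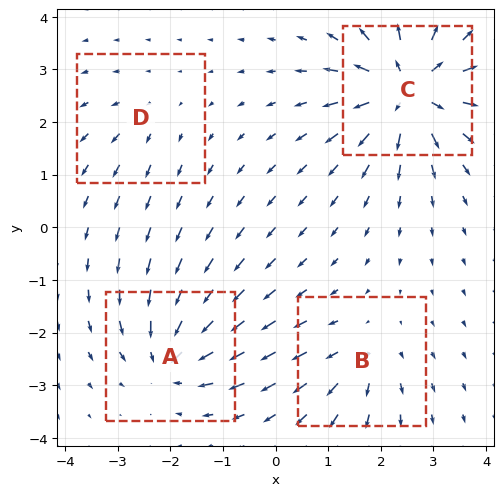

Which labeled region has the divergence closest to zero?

Divergence at each region's feature centre — A: about -6, B: about +4, C: about +9, D: about +3. Region D is closest to zero.

D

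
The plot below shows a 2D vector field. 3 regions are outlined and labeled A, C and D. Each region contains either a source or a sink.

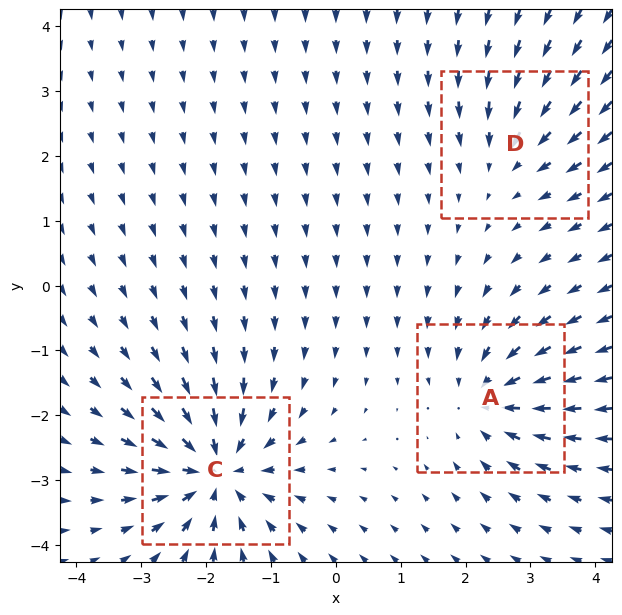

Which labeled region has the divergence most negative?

C

Divergence at each region's feature centre — A: about -4, C: about -6, D: about -3. Region C is most negative.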